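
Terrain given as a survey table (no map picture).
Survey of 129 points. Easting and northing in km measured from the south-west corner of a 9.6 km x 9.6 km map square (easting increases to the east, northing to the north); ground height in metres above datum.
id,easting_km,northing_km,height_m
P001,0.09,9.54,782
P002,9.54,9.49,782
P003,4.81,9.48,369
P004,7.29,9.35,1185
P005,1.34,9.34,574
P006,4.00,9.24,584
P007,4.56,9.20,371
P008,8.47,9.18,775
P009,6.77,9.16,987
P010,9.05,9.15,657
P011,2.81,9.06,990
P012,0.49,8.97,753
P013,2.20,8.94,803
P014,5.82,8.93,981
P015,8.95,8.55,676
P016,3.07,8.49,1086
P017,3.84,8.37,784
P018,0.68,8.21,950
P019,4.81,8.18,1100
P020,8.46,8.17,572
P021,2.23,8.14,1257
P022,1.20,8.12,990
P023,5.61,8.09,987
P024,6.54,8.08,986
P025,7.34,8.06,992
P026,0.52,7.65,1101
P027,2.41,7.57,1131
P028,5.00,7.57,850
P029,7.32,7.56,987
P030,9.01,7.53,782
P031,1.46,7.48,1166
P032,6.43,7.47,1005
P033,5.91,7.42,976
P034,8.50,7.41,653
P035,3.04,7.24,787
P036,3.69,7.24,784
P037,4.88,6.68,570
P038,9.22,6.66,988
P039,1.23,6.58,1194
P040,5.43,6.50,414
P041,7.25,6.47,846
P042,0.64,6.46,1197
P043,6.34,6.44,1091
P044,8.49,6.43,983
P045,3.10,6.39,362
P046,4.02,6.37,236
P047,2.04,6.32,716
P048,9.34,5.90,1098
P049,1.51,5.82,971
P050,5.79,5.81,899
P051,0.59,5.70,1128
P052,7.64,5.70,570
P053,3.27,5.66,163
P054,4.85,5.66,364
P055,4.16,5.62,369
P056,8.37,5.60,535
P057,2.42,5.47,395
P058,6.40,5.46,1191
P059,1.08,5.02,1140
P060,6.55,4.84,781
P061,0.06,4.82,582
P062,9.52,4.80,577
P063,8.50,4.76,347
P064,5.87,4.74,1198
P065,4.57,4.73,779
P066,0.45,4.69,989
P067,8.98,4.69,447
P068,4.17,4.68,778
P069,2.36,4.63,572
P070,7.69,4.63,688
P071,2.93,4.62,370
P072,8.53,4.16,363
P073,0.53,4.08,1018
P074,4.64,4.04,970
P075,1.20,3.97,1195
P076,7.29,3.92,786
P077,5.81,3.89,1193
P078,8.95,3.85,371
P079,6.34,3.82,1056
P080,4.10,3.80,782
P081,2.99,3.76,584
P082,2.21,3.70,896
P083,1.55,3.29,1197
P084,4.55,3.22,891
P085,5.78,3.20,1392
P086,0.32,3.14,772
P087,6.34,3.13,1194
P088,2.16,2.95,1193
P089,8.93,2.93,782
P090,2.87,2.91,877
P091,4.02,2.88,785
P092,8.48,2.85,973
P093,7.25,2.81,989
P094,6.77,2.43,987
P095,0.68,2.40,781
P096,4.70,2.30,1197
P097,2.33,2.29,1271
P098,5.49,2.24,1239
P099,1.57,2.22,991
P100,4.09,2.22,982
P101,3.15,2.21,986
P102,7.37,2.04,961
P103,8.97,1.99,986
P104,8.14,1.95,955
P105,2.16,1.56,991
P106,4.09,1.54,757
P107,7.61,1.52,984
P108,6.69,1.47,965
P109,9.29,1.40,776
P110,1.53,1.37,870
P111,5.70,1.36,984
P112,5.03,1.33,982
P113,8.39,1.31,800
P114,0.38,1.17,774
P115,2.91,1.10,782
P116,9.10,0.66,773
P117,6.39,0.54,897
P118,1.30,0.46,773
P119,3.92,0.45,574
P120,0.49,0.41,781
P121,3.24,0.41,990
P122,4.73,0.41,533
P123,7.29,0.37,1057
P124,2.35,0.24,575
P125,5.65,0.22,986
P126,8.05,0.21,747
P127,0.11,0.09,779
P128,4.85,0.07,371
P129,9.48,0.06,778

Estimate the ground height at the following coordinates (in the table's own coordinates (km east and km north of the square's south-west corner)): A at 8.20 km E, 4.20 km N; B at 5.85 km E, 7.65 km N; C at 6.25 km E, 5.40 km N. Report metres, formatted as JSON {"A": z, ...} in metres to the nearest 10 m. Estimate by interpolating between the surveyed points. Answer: {"A": 540, "B": 980, "C": 1190}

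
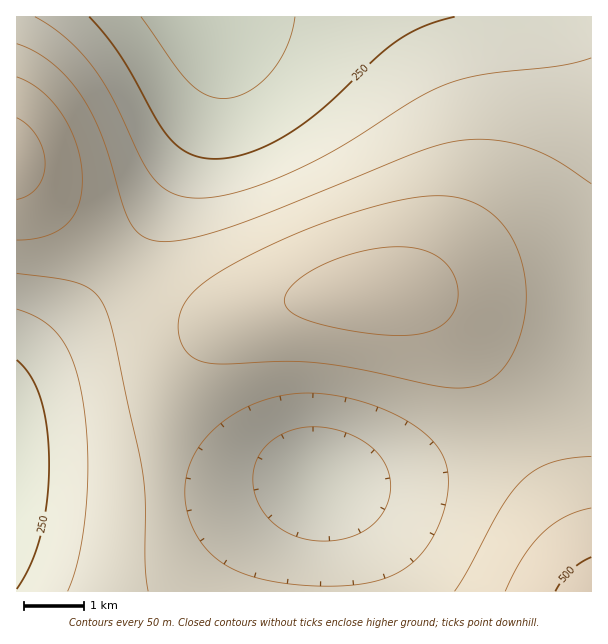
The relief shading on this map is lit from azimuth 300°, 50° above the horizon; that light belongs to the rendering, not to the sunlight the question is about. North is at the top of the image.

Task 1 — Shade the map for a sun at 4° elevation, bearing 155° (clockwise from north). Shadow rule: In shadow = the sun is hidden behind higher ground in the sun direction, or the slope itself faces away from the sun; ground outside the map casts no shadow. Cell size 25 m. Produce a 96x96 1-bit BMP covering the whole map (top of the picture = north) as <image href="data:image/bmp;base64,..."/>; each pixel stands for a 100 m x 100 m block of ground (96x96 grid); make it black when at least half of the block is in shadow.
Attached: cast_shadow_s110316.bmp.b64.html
<image width="96" height="96" href="data:image/bmp;base64,Qk2+BAAAAAAAAD4AAAAoAAAAYAAAAGAAAAABAAEAAAAAAIAEAAATCwAAEwsAAAIAAAAAAAAA////AAAAAAAAAAAAAAAAAAAAAAAAAAAAAAAAAAAAAAAAAAAAAAAAAAAAAAAAAAAAAAAAAAAAAAAAAAAAAAAAAAAAAAAAAAAAAAAAAAAAAAAAAAAAAAAAAAAAAAAAAAAAAAAAAAAAAAAAAAAAAAAAAAAAAAAAAAAAAAAAAAAAAAAAAAAAAAAAAAAAAAAAAAAAAAAAAAAAAAAAAAAAAAAAAAAAAAAAAAAAAAAAAAAAAAAAAAAAAAAAAAAAAAAAAAAAAAAAAAAAAAAAAAAAAAAAAAAAAAAAAAAAAAAAAAAAAAAAAAAAAAAAAAAAAAAAAAAAAAAAAAAAAAAAAAAAAAAAAAAAAAAAAAAAAAAAAAAAAAAAAAAAAAAAAAAAAAAAAAAAAAAAAAAAAAAAAAAAAAAAAAAAAAAAAAAAAAAAAAAAAAAAAAAAAAAAAAAAAAAAAAAAAAAAAAAAAAAAAAAAAAAAAAAAAAAAAAAAAAAAAAAAAAAAAAAAAAAAAAAAAAAAAAAAAAAAAAAAAAAAAAAAAAAAAAAAAAAAAAAAAAAAAAAAAAAAAAAAAAAAAAAAAAAAAAAAAAAAAAAAAAAAAAAAAAAAAAAAAAAAAAAAAAAAAAAAAAAAAAAAAAAAAAAAAAAAAAAAAAAAAAAAAAAAAAAAAAAAAAAAAAAAAAAAAAAAAAAAAAAAAAAAAAAAAAAAAAAAAAAAAAAAAAAAAAAAAAAAAAAAAAAAAAAAAAAAAAAAAAAAAAAAAAAAAAAAAAAAAAAAAAAAAAAAAAAAAAAAAAAAAAAAAAAAAAAAAAAAAAAAAAAAAAAAAAAAAAAAAAAAAAAAAAAAAAAAAAAAAAAAAAAAAAAAAAAAAAAAAAAAAAAAAAAAAAAAAAAAf+AAAAAAAAAAAAAB//4AAAAAAAAAAAAD///gAAAAAAAAAAAD///8AAAAAAAAAAAH////gAAAAAAAAAAH////4AAAAAAAAAAP////8AAAAAAAAAAP/////AAAAAAAAAAP/////gAAAAAAAAAP/////wAAAAAAAAAf/////wAAAAAAAAAf/////4AAAAAAAAAf/////8AAAAAAAAAf/////8AAAAAAAAAf/////8AAAAAAAAAf/////8AAAAAAAAAf/////8AAAAAAAAAf/////8AAAAAAAAAf/////8AAAAAAAAAf/////4AAAAAAAAAf/////4AAAAAAAAAf/////wAAAAAAAAAf/////gAAAAAAAAAP/////gAAAAAAAAAP/////AAAAAAAAAAP////+AAAAAAAAAAP////+AAAAAAAAAAH////8AAAAAAAAAAH////4AAAAAAAAAAD////wAAAAAAAAAAD////AAAAAAAAAAAB///+AAAAAAAAAAAB///4AAAAAAAAAAAA///wAAAAAAAAAAAAP/+AAAAAAAAAAAAAH/wAAAAAAACAAAAAAAAAAAAAAACAAAAAAAAAAAAAAAAAAAAAAAAAAAAAAAAAAAAAAAAAAAAAAAAAAAAAAAAAAAAAAAAAAAAAAAAAAAAAAAA="/>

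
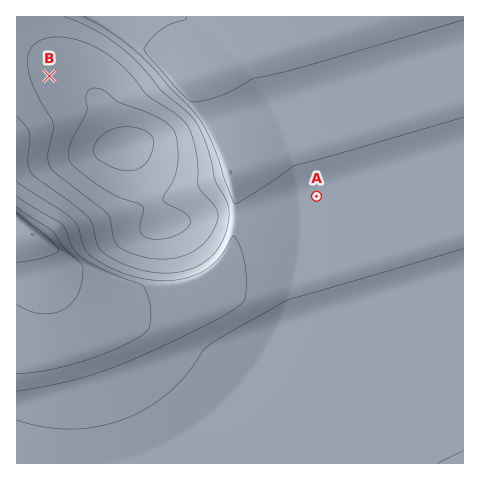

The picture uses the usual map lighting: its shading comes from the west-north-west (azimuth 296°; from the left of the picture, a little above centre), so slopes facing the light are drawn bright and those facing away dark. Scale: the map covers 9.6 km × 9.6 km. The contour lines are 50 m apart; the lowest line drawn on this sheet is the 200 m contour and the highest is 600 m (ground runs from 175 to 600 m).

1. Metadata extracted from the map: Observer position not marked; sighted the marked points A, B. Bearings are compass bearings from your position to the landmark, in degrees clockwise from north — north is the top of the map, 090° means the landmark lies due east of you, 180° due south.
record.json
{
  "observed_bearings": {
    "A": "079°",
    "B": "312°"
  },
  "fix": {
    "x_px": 206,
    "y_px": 218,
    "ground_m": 270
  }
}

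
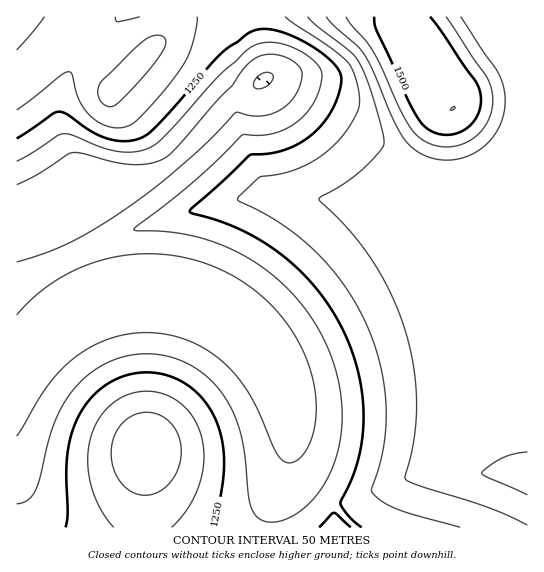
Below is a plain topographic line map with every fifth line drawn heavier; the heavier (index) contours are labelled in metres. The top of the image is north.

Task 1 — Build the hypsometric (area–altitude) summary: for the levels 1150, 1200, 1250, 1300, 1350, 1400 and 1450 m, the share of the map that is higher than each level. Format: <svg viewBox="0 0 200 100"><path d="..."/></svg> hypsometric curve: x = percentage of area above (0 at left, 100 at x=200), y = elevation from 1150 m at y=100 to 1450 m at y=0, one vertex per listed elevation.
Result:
<svg viewBox="0 0 200 100"><path d="M167 100l-28-17-23-16-24-17-32-17-47-16-4-17"/></svg>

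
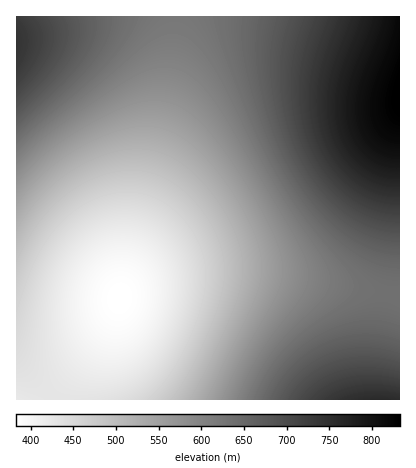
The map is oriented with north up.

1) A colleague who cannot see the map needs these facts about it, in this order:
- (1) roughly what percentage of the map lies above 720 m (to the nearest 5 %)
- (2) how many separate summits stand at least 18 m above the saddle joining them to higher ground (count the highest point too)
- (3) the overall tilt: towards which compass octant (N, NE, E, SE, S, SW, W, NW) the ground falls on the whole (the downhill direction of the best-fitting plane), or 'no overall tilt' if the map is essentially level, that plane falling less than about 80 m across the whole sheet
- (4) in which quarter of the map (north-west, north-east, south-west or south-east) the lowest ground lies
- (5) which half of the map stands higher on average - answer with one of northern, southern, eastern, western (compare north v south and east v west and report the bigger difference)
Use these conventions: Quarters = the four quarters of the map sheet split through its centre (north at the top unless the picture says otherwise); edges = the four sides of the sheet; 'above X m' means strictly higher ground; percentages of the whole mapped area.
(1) Ground above 720 m makes up about 10 % of the sheet.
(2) Counting only tops that stand 18 m proud, the map has 3 summits.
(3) On the whole the ground falls towards the south-west.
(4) Look to the south-west quarter for the lowest ground.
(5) The eastern half stands higher on average than the western half.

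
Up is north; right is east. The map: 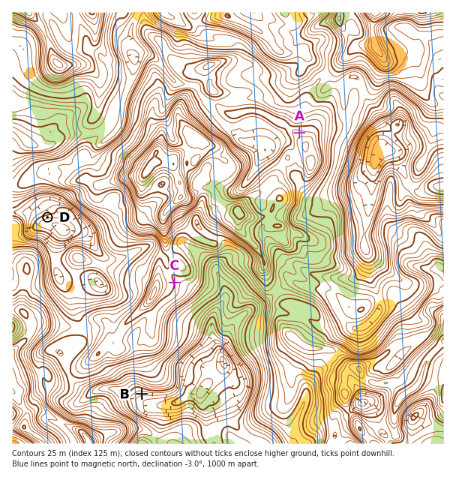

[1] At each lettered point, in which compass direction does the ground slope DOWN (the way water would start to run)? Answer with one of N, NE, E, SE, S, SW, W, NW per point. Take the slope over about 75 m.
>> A N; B S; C E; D S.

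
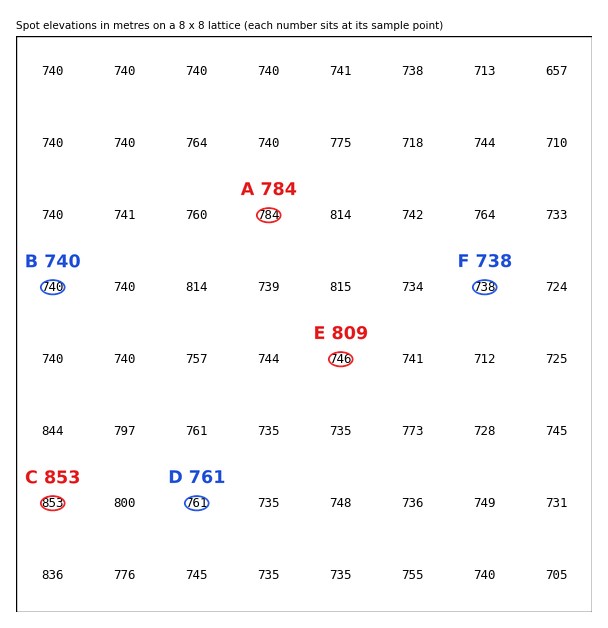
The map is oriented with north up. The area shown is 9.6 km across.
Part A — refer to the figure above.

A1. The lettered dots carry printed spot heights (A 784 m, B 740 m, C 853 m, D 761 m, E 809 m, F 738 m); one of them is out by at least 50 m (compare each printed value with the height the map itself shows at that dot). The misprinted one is E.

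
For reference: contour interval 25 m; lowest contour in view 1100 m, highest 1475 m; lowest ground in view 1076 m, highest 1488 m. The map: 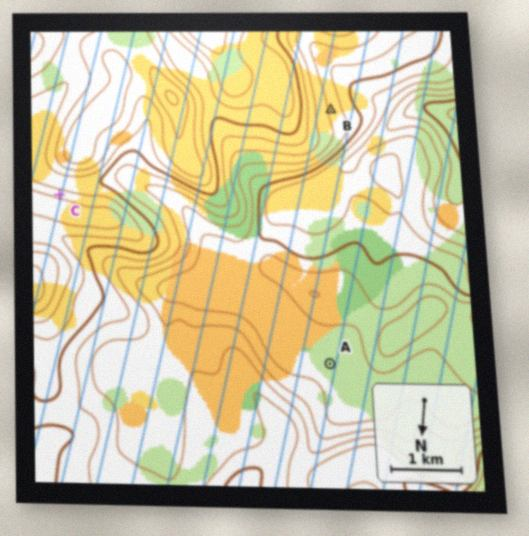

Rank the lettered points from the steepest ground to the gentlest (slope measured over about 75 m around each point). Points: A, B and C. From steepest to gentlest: C B A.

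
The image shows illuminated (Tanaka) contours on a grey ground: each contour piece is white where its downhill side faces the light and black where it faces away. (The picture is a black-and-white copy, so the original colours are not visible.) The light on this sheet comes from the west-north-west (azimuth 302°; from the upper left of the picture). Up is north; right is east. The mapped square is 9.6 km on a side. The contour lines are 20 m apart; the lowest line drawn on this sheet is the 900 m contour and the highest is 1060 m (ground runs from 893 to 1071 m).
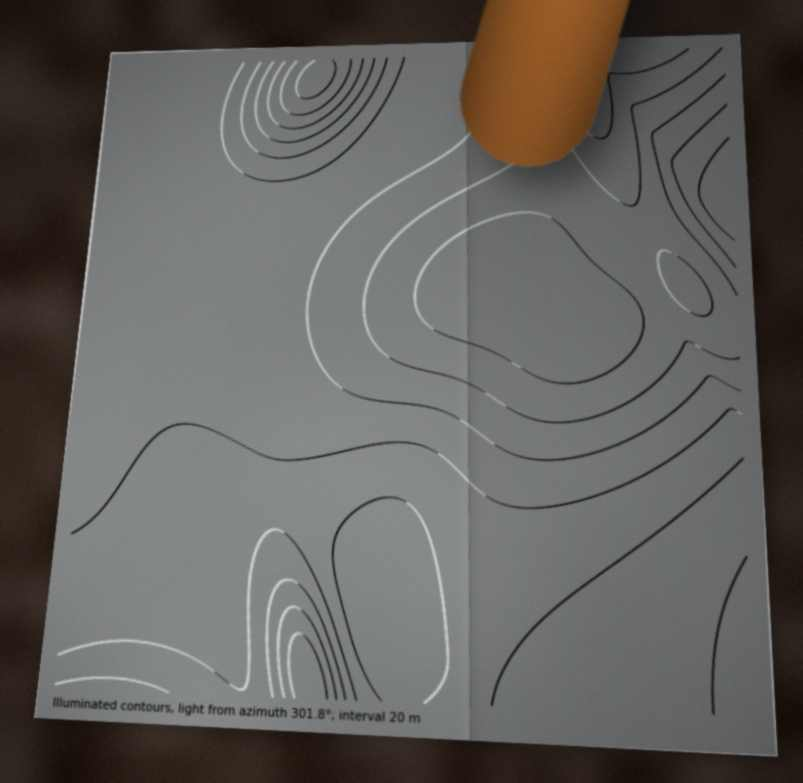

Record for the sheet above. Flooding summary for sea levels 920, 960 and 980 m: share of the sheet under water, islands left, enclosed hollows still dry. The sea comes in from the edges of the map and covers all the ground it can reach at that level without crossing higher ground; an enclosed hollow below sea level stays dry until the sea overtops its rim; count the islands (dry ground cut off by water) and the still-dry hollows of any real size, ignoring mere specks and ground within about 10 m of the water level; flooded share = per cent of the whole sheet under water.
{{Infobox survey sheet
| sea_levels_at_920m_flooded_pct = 11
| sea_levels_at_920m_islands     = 0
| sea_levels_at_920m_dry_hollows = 0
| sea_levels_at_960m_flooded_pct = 62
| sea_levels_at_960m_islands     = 0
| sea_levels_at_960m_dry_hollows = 0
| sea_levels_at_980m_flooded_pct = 74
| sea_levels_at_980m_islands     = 0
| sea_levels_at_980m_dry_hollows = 0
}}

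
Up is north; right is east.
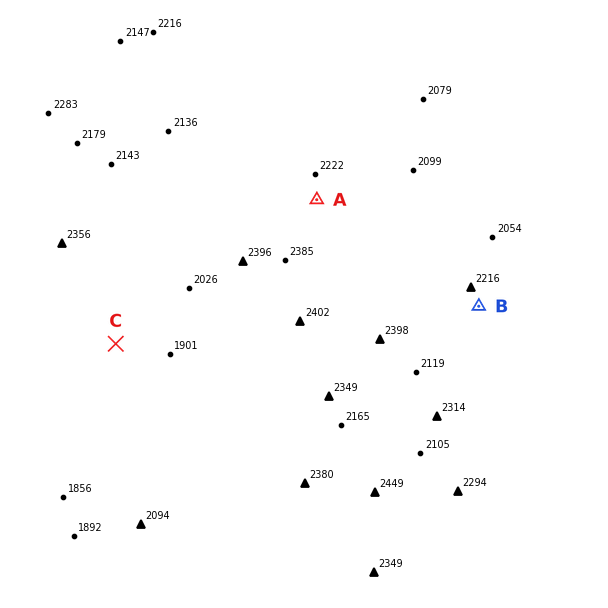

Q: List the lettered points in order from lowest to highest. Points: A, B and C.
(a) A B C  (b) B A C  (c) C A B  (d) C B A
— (d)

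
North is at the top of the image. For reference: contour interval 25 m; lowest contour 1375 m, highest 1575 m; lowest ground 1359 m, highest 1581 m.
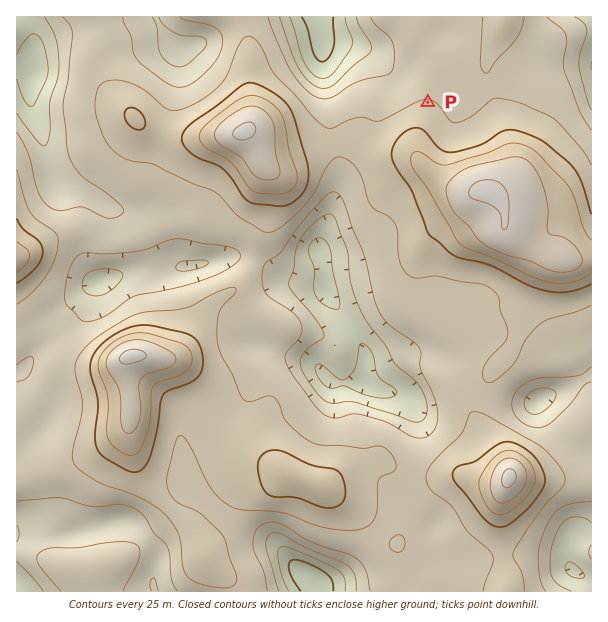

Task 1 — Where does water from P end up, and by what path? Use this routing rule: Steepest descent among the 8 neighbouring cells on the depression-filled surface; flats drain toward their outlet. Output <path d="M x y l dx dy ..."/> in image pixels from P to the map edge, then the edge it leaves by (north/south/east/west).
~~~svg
<path d="M428 102l0-7-15-15-11-2-6-3-24-24-3-1-4 0-2-2-6 0-1-1-30 0-3-3 0-3-2-2 0-16-1-2 0-4"/>
exit: north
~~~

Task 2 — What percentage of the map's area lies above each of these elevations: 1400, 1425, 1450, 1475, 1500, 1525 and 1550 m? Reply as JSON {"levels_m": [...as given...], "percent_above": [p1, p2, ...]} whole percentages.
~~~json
{"levels_m": [1400, 1425, 1450, 1475, 1500, 1525, 1550], "percent_above": [97, 90, 77, 38, 16, 9, 5]}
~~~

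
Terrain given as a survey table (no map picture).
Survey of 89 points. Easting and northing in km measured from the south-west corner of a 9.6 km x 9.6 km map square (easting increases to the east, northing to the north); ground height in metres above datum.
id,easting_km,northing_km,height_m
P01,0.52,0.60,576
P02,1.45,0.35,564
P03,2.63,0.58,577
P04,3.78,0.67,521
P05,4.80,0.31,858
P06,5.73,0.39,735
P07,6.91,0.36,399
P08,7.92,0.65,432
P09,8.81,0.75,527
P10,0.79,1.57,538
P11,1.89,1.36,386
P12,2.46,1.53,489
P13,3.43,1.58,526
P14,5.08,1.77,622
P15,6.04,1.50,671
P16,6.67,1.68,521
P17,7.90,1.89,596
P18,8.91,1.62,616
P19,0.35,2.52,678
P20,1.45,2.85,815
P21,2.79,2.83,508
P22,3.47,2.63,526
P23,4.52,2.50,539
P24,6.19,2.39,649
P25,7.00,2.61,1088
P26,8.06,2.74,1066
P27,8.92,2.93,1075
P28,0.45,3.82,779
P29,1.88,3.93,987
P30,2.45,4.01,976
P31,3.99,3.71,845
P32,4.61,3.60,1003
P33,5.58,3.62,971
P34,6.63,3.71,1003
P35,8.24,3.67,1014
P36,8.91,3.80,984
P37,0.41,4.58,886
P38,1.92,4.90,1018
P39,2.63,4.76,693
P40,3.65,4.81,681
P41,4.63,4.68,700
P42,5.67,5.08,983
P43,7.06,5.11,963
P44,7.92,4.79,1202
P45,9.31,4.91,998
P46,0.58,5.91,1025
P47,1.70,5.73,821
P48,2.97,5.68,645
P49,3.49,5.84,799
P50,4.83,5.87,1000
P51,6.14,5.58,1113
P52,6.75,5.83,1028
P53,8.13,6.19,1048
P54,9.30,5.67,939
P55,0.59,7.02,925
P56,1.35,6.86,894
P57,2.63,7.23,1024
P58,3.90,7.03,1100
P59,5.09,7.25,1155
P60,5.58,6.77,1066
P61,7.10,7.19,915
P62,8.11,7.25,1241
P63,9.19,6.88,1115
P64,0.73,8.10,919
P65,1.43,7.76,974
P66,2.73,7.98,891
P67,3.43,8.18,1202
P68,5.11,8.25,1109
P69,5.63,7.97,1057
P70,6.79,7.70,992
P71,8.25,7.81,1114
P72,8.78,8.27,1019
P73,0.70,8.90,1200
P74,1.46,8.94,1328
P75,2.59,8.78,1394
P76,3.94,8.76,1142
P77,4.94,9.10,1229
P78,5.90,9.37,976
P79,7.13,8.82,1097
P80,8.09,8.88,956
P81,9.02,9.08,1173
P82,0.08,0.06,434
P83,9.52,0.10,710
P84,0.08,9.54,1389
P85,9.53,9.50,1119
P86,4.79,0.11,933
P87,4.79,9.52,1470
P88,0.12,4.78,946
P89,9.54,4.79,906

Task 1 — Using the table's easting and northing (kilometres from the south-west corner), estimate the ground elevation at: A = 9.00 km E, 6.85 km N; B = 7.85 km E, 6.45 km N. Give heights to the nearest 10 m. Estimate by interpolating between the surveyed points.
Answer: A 1060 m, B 1090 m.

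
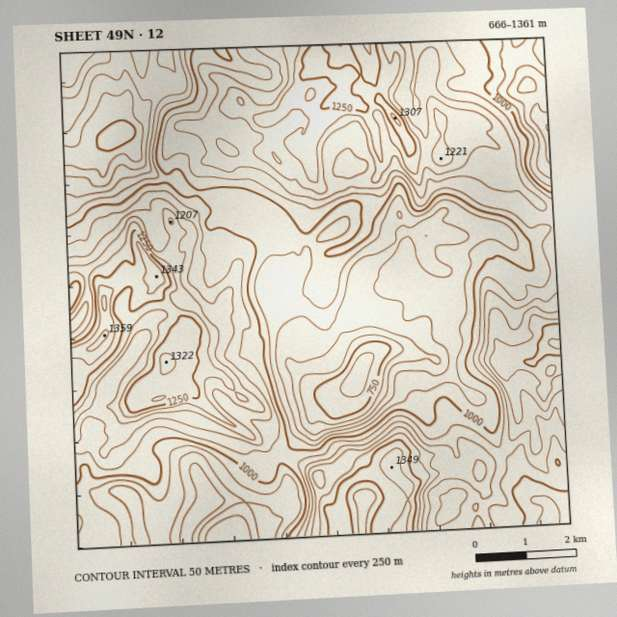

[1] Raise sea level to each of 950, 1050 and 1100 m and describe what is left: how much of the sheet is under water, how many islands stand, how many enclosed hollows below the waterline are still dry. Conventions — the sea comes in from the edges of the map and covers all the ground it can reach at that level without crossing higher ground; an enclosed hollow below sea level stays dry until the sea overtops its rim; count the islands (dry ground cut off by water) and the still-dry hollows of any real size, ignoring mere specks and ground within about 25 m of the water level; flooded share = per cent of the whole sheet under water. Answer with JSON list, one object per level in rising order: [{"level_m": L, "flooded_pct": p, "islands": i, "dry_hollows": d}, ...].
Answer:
[{"level_m": 950, "flooded_pct": 13, "islands": 0, "dry_hollows": 1}, {"level_m": 1050, "flooded_pct": 51, "islands": 0, "dry_hollows": 0}, {"level_m": 1100, "flooded_pct": 62, "islands": 0, "dry_hollows": 0}]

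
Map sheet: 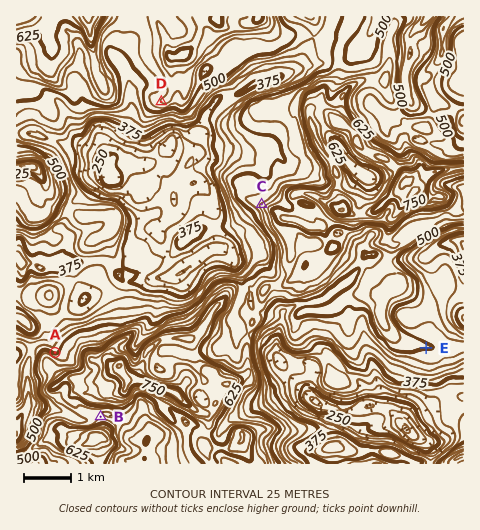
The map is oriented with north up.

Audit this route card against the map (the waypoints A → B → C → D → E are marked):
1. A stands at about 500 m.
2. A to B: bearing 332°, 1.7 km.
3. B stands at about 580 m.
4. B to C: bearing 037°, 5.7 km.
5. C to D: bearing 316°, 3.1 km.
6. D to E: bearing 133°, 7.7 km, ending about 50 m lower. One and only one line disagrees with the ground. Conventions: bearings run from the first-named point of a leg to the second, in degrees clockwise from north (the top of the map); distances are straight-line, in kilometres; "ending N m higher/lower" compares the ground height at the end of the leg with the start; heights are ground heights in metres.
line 2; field bearing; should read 145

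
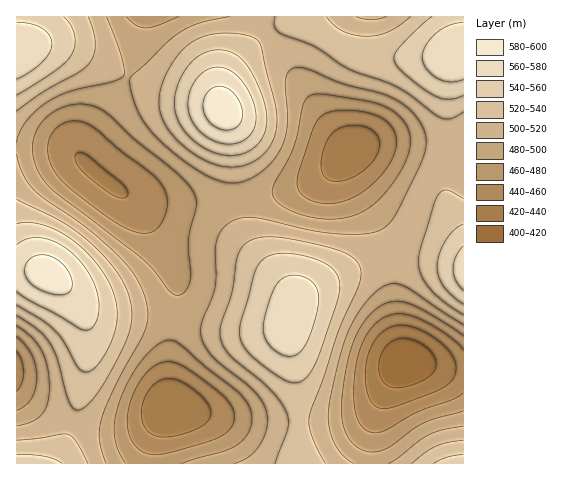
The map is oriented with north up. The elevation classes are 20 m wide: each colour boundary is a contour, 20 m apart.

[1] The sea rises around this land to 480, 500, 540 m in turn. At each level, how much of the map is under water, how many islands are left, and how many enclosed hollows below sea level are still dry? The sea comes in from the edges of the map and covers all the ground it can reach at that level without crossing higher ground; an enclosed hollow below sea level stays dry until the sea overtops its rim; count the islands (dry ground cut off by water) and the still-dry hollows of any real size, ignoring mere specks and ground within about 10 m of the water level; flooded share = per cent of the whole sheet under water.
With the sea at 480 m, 14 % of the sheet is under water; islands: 0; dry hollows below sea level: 2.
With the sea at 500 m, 46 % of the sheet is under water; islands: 0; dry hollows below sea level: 0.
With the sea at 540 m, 82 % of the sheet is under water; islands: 2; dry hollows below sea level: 0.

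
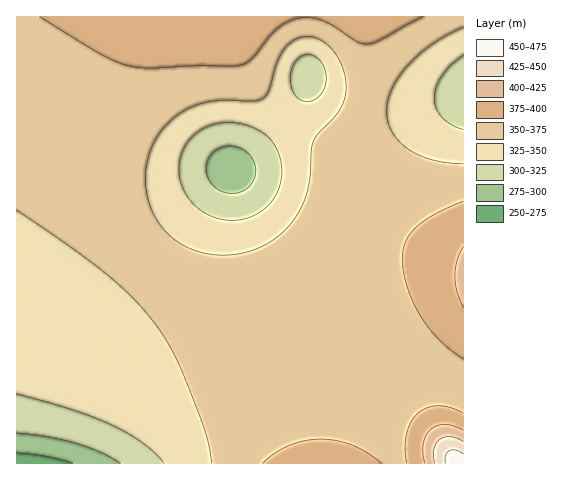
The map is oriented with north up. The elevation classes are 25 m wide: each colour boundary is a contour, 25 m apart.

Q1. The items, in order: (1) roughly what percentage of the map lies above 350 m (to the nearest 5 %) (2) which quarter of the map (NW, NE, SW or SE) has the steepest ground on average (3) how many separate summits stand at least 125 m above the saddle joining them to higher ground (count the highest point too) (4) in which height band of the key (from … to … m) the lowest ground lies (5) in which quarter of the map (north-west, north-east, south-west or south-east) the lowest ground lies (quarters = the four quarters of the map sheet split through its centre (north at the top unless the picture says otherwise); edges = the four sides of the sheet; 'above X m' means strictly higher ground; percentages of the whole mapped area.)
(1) About 65 % of the map lies above 350 m.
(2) The steepest ground, on average, is in the north-east quarter.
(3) Counting only tops that stand 125 m proud, the map has 1 summit.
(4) The lowest point is somewhere between 250 and 275 m.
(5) The lowest ground is in the south-west quarter.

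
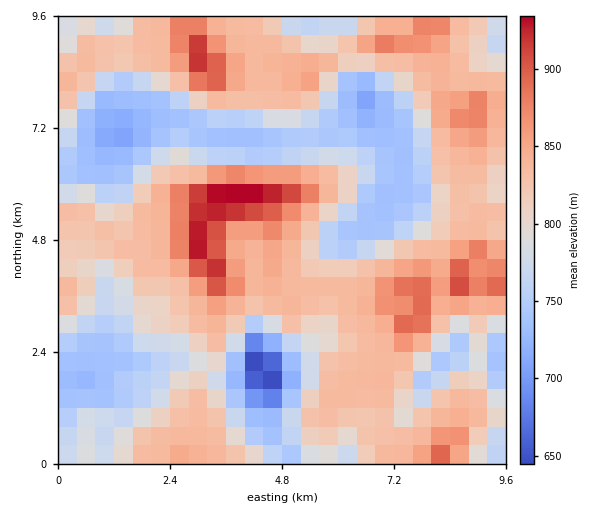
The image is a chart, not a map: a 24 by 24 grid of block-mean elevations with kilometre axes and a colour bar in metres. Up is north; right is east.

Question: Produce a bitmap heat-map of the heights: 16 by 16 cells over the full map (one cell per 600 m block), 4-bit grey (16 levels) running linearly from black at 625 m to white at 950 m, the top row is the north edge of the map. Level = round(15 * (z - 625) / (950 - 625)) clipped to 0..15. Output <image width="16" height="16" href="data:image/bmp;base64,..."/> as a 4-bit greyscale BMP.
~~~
<image width="16" height="16" href="data:image/bmp;base64,Qk32AAAAAAAAAHYAAAAoAAAAEAAAABAAAAABAAQAAAAAAIAAAAATCwAAEwsAABAAAAAAAAAAAAAAABEREQAiIiIAMzMzAERERABVVVUAZmZmAHd3dwCIiIgAmZmZAKqqqgC7u7sAzMzMAN3d3QDu7u4A////AHeKqpZoiqynZ3mpZXmZmqhVZ5hSaaqIqFVWeEFZqpZ2ZWeJZHiauXeXeJqZqavLqpeJrbqqqsvMmZrNqqd4qruZms28p1VoqYeKzu7KdViZVViZqamGWKlkRWVVZmVZqnVFV3iGVWrLp2ecqqlViqqams2qqpqqmIiay6l3i7uY"/>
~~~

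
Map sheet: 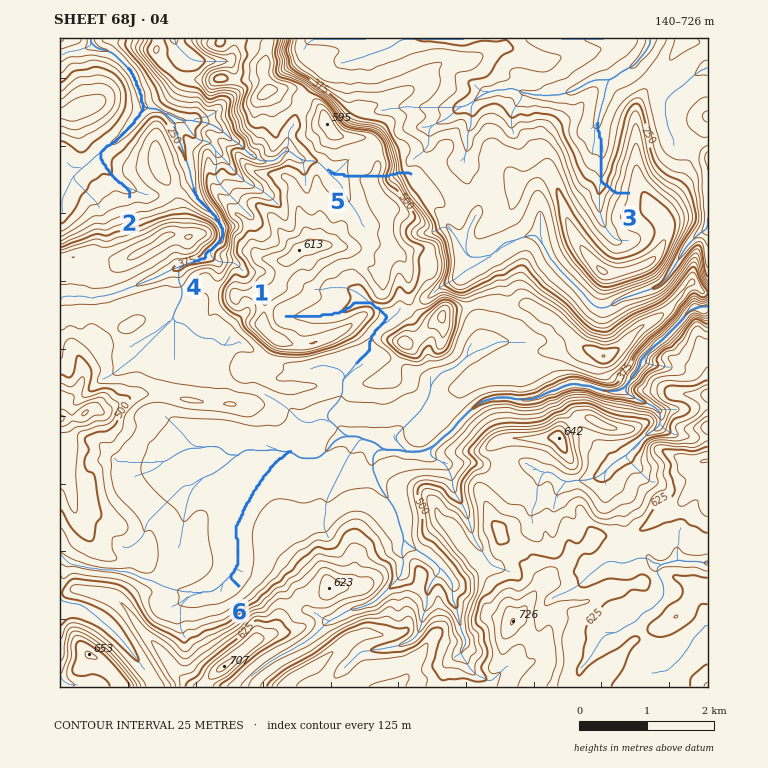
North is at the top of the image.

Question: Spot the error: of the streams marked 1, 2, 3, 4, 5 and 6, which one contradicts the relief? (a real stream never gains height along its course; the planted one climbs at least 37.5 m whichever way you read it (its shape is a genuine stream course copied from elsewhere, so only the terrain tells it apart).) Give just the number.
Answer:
5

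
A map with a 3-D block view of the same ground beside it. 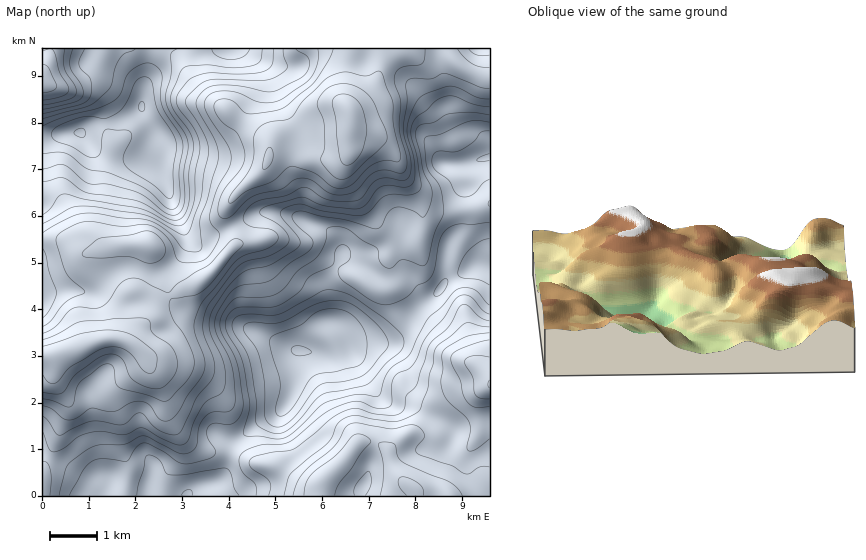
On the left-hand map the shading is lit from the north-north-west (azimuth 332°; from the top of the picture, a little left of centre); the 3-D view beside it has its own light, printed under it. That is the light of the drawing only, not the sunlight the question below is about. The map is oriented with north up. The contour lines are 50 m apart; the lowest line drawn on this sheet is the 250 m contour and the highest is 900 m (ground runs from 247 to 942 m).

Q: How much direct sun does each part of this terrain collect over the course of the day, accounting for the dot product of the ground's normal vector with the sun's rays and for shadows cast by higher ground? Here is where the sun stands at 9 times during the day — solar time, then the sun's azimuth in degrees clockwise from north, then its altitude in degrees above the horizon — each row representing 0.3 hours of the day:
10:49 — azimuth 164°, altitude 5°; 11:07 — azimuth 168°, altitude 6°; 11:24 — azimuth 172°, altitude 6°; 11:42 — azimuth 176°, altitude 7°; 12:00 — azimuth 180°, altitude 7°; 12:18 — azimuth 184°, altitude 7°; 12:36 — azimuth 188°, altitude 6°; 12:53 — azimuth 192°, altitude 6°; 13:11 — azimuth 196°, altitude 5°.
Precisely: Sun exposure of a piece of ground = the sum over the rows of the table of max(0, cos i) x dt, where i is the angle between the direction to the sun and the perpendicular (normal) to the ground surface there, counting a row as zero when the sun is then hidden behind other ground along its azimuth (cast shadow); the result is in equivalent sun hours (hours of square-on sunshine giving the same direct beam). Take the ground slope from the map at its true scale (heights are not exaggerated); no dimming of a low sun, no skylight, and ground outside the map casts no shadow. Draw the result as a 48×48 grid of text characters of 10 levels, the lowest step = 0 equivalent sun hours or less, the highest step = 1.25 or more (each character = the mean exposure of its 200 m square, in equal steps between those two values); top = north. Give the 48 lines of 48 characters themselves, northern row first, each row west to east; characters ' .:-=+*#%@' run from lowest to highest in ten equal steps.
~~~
.:::::---=--:                   ....:-::::.    
   ...:--=+==:                      .-++=:--.   
     :::-==--.                      .-=*+=-+=:. 
:    :-:::...                       ..:=+++**+=-
+=-:.:--.                           .  :=+###**+
@@@@#+-.     ...              .     ...:=+***##%
@@@@*:       -++=-:..       .--:.  ..::-====+*%%
%*:          .+*+++=-.     .::-:::....:-++=+*#%%
:             :+++++=:    .::::::::....:=+++==+*
               :-====-.  .:::::::-:::.  .==----=
                .::---:..:::..::::--=:   :=+=++=
                 .......:::::..:--+*+=.  .-+*+=:
                 .     .---===--=*###*=:.   ..  
                ..    .-+=+*#*++***#%%#=        
                ..   .=**++*##*###**#%@*:   .:. 
                 .  .=#%%%##**%@%#++*###=:.     
                   .=#%##%@@%%%@%#*+++++=-:.   .
                  .=*+:   :+%@@@@@#+=-=---::::-=
                 :=+=.      .+#%@%*=-::::--===++
                 .::          :=+++=-::::-=-----
:.....                ..:-:. .-==+++=-:::-::....
--:..:::----:.      :+*###*+===---=-::----...  .
::-::--====+=-     :*%%%###**+-:.:--:-===:.    .
..:-----:::--:    .*##**++++++=:. .-=--==-.     
.  .:...   ...   .+##*+++====+=--. .:::-=-.     
.            ..:-+###*+++===--=+*+-..:::-:      
         ::..:--+##*****++++++++*#*+====:.      
            ..--=+*++*###****++=--+*+==-.       
             ..:--===*#%##*=-:.    :--:.        
           .....::...:=+*+=-.        ..         
                .     .:--:.                    
     .-=-.              ..                      
  .:=*%%*=:.   .                                
---+###*+=-:::.:...                      .:::.  
--=*#+------:-----:....                   .-==: 
-==++=::-+++====+=-:...                  ..:--:.
**+---::=*##*+++++=-:.                   .:-:::-
@%+::---=*##*===+++=:.                   .---=+#
#*+=-=+==+*+=====+++=-.                  :-==+*#
++******+=+=====+***+=                   .:===--
==+##*##*+*#*+====+++:                     .--::
-=++++**##%@@#+=:..--                  ::.....:-
-++==+++**#%@@#+-. .             .--. :..... .--
:=+=+++++=-+*##*+--:.           .-==:.       :::
.:-=++++=:::-=****+=-::...      :==-:.      ....
.:---------::-+****=-=**=:     :==-::.       ...
::---::.:--::-=+=-:::===-:   .:-==:..::       .:
::---::..:::::--:. .:-:.....:::--:...:-::..   .:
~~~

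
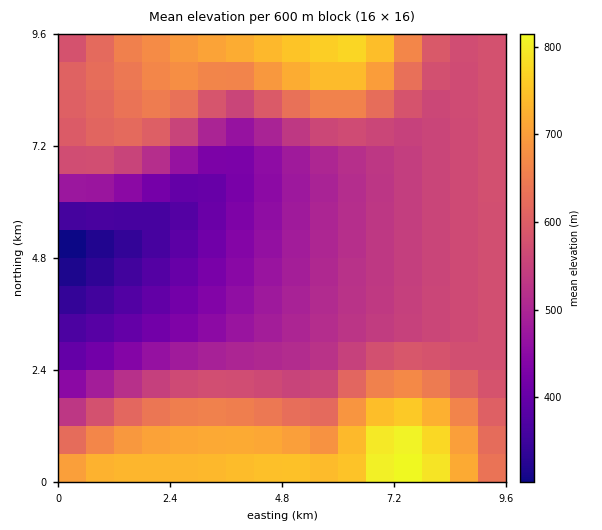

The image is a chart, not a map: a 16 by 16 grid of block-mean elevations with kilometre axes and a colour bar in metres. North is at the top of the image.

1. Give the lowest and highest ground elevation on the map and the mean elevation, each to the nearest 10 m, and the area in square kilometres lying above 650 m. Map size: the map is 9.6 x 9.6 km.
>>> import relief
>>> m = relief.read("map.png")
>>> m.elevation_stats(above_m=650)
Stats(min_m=290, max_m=820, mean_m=560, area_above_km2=21.8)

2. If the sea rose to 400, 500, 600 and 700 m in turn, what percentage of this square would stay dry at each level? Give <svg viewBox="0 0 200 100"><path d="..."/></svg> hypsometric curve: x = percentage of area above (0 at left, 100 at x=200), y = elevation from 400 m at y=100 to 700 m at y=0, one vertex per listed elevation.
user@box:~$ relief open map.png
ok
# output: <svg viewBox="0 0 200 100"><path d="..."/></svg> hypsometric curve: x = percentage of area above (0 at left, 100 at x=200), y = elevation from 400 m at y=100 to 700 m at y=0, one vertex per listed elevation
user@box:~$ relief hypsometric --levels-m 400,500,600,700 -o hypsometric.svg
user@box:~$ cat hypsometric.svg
<svg viewBox="0 0 200 100"><path d="M182 100l-37-33-76-34-39-33"/></svg>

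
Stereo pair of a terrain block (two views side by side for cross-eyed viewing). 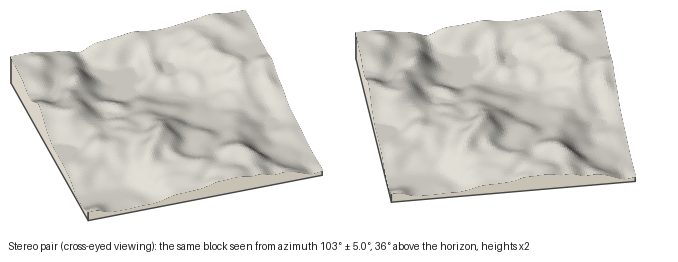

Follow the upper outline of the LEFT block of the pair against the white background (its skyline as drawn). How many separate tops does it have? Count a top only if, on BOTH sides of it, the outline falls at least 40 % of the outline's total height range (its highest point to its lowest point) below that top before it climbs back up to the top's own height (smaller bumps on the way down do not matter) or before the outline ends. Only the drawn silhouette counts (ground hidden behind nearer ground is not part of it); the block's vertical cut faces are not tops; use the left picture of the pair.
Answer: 0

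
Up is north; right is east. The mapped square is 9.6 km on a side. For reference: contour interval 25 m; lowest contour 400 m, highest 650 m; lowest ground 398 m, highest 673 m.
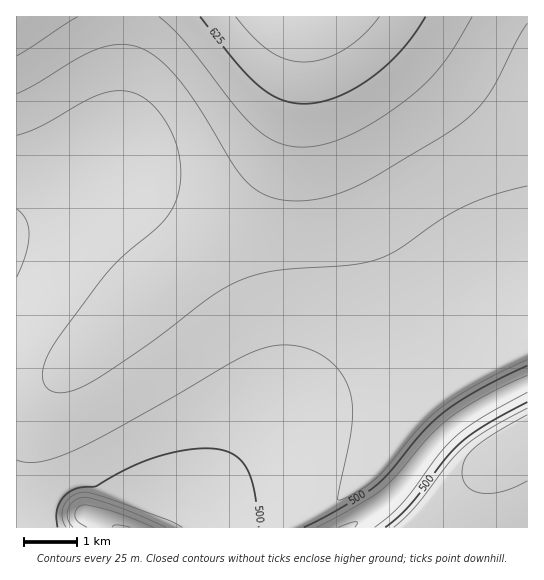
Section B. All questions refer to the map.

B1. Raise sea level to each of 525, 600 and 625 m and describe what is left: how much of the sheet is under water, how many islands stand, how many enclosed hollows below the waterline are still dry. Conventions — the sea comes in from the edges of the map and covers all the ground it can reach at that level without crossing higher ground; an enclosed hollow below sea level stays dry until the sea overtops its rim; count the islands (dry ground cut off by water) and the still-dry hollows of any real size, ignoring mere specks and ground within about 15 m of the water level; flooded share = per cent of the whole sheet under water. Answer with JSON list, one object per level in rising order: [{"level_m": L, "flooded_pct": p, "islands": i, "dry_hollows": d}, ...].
[{"level_m": 525, "flooded_pct": 20, "islands": 0, "dry_hollows": 0}, {"level_m": 600, "flooded_pct": 90, "islands": 0, "dry_hollows": 0}, {"level_m": 625, "flooded_pct": 95, "islands": 0, "dry_hollows": 0}]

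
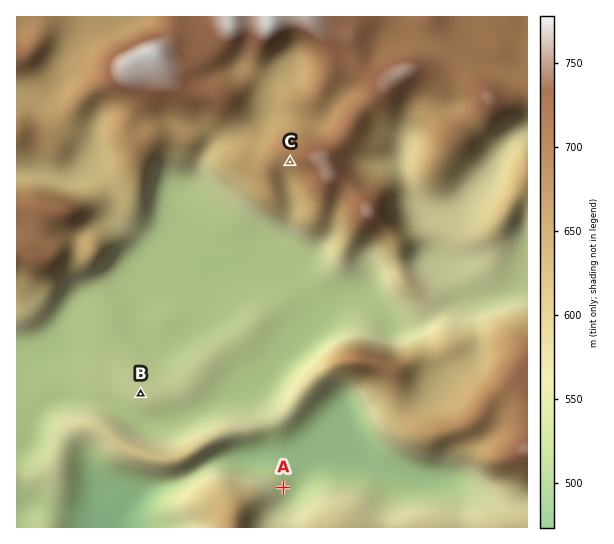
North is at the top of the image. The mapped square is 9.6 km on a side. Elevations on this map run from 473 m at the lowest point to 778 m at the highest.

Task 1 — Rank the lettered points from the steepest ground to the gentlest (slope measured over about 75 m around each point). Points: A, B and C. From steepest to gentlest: C A B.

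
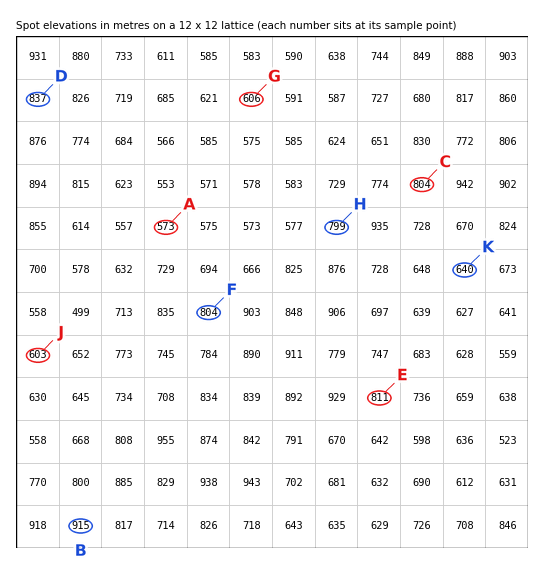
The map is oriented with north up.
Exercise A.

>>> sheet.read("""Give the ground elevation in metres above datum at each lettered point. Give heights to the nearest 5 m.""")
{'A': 575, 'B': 915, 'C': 805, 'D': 835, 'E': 810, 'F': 805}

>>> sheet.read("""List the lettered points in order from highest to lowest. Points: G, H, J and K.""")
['H', 'K', 'G', 'J']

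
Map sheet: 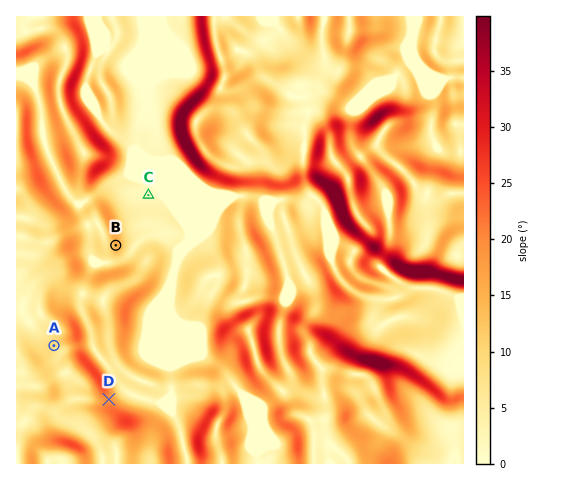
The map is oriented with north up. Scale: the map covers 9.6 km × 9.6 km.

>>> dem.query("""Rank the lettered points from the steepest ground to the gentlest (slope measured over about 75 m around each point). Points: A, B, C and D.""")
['D', 'B', 'A', 'C']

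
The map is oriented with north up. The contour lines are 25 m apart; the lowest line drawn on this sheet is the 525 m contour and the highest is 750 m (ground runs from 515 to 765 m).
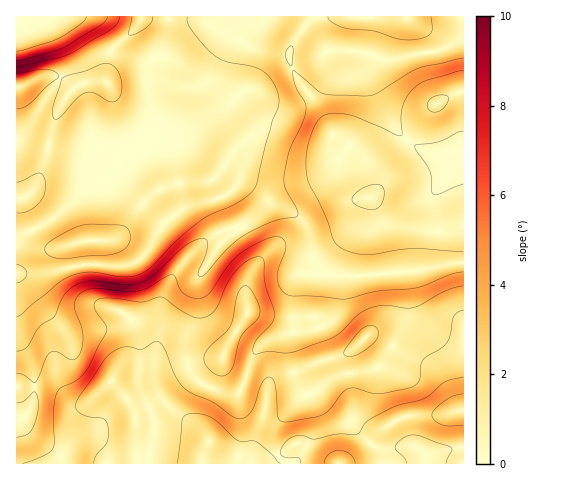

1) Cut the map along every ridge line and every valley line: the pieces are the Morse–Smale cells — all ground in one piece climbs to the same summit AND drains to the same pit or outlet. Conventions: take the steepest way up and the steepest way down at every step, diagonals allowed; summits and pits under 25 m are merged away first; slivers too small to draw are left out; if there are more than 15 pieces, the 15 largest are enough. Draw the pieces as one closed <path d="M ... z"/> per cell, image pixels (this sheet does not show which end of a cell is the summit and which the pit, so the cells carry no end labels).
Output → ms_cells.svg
<path d="M462 16l-294 0-6 36-13 11-2 6 0 19 6 25 0 18-4 8-5 5-21 13-19-7-26 4-56-13-6 0 1 323 277 0 17-26 1-17-6-25 7-3 17 17 19 12 20 21 9 6 10 1 25-4 11 7 2 11 38-1 0-199-13-1-39 9-52 4-44-2-7-42-5-9-9-9-25-11-19-17-9-3-4 1 1-11-8-8-15-9-30-13-29-3 15-2 8-3 44-27 13-13 11-5 9 2 15 12 11 3 18-7 12-9 7-10 3-7 0-15 4-8 30 0 32 9 56-11 15-11z"/><path d="M340 50l-15 3-5 28-7 10-21 14-9 2-6-1-18-13-11-3-11 5-13 13-44 27-8 3-15 2 29 3 30 13 15 9 8 8-1 11 4-1 9 3 19 17 25 11 9 9 5 9 7 42 44 2 52-4 39-9 12 0 1-112-5-1-10 5-10 1-14-5-16-9-15-16-20-36-3-14 8-17-15-7z"/><path d="M167 16l-150 0-1 124 62 14 26-4 19 7 21-13 5-5 4-8 0-18-6-25 0-19 2-6 13-11 6-25z"/><path d="M463 16l-1 19-10 10-14 6-41 8-11 1-7-2-8 18 3 14 24 41 18 16 23 9 25-6z"/><path d="M313 393l-7 3 6 25 0 12-4 13-13 18 131-1-2-10-11-7-25 4-14-4-25-24-12-6z"/>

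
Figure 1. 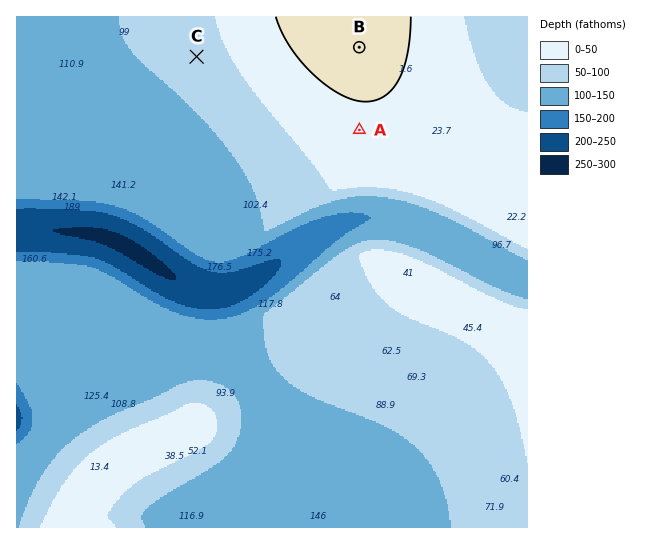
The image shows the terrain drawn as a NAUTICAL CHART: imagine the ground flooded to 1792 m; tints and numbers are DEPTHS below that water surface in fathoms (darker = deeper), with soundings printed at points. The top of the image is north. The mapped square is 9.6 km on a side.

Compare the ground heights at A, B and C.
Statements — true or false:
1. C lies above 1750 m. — false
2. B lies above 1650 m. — true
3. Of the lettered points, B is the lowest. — false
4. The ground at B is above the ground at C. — true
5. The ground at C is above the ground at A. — false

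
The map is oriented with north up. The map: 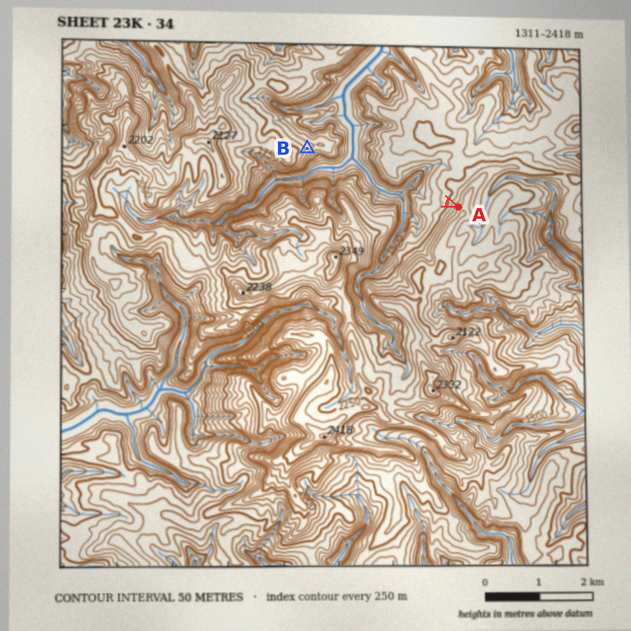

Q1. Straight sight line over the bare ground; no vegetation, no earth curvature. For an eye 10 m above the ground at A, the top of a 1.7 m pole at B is visible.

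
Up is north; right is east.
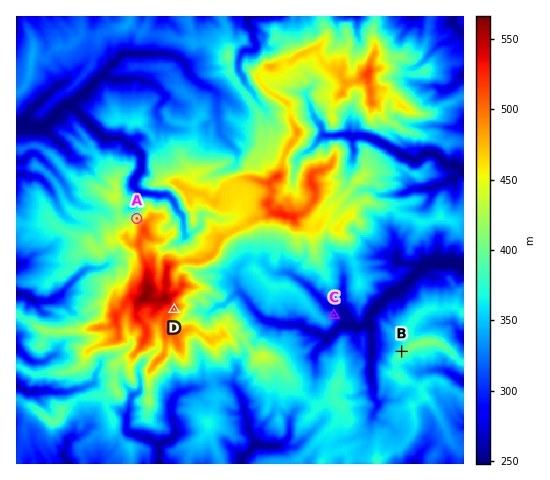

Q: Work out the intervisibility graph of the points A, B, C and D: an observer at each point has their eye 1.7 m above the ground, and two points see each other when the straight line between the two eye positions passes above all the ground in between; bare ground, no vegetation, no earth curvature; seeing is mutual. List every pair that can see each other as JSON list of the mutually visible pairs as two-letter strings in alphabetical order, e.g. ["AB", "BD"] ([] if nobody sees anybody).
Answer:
["BC", "BD"]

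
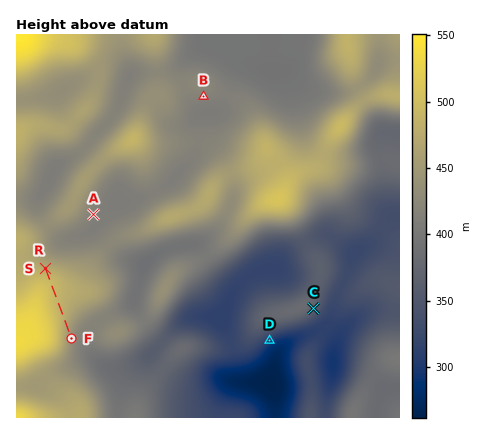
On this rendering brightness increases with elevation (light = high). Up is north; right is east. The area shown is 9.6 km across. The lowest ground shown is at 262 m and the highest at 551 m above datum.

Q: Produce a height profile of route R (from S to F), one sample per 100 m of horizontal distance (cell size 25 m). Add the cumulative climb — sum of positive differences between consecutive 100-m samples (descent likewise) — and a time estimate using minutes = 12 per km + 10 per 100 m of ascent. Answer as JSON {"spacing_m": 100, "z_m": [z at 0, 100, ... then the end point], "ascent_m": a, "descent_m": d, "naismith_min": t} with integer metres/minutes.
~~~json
{"spacing_m": 100, "z_m": [474, 481, 488, 493, 495, 495, 493, 491, 489, 487, 485, 484, 482, 478, 472, 465, 457, 449, 441, 437], "ascent_m": 21, "descent_m": 58, "naismith_min": 25}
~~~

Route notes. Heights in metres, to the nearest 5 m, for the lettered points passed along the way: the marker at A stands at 415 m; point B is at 415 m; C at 365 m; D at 305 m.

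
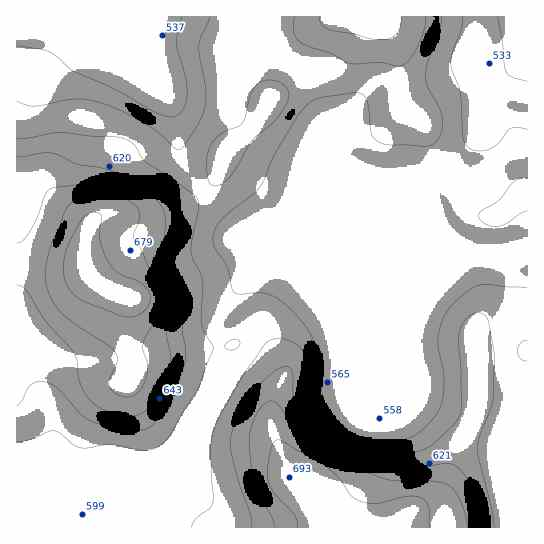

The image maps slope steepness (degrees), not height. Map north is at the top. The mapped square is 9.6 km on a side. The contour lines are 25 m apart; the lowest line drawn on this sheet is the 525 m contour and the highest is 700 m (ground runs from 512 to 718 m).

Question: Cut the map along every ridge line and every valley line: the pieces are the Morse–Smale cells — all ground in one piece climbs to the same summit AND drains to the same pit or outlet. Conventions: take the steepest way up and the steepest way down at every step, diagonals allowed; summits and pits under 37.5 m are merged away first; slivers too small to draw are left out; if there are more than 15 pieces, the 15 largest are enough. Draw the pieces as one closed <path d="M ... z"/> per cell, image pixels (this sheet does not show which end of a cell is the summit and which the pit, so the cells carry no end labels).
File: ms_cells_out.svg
<path d="M527 48l-6 13-34 40-7 14-3 19-5 8-47 40 13 34-29-28-54-23-15-12-8-16-9-12-2-14-5-17-7-15-3 0-27 14-10 9-10 19-35 33-8 24-5 8-17 14-45 16-40-3-12 4-8 8-4 13-1 20 2 11-3-1-24 4-42-3-1 258 165 0 3-12 20-46 0-31 4-16 24-56 19-15 5-13 3-17 0-36 2-11 8-15 12-4 224 0 14-3-4 7 1 35-11 39 0 26 7 22 3 2 12 0z"/><path d="M519 252l-14 3-224 0-11 4-9 15-2 11 0 36-3 17-5 13-19 15-24 56-4 16 0 31-20 46-3 12 346 1 1-145-16-2-7-22 0-26 11-39-1-35z"/><path d="M257 16l-241 1 1 252 38 3 28-4 3 1-2-11 1-20 4-13 8-8 12-4 25 3 21-1 39-15 17-14 5-8 8-24 35-33 10-19 10-9 29-15-9-11-21-10-9-7z"/><path d="M527 16l-186 0 3 7 0 7-9 28-6 7-21 13 11 24 6 28 7 7 5 12 9 10 28 16 35 13 28 27-1-8-11-25 36-29 16-19 3-19 7-14 29-34 11-16z"/><path d="M339 16l-82 1 4 8 4 18 4 7 9 7 21 10 10 10 20-12 10-15 5-20-1-11z"/>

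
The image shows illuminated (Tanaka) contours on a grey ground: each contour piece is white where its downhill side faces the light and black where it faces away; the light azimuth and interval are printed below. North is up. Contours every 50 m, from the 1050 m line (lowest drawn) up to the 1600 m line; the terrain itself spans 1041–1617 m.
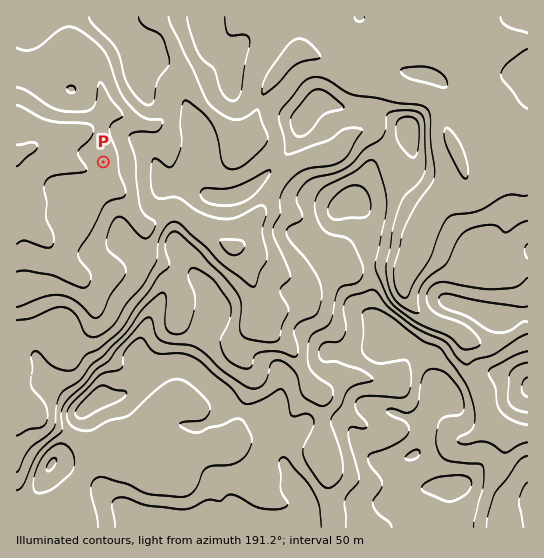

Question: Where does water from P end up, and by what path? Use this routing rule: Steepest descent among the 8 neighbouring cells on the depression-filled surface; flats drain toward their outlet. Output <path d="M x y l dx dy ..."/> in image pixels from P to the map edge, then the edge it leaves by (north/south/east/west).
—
<path d="M103 162l-9 9-5 0-8-4-15-4-4-2-3 0-5-3-12-9-13 0-7 4-5 1"/>
exit: west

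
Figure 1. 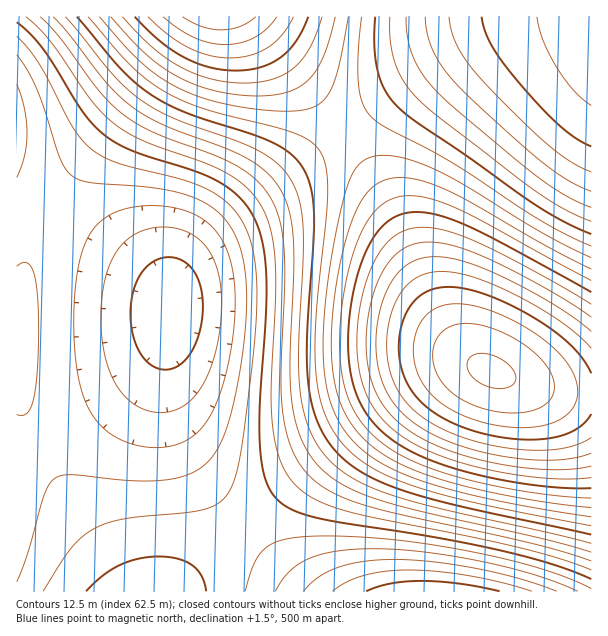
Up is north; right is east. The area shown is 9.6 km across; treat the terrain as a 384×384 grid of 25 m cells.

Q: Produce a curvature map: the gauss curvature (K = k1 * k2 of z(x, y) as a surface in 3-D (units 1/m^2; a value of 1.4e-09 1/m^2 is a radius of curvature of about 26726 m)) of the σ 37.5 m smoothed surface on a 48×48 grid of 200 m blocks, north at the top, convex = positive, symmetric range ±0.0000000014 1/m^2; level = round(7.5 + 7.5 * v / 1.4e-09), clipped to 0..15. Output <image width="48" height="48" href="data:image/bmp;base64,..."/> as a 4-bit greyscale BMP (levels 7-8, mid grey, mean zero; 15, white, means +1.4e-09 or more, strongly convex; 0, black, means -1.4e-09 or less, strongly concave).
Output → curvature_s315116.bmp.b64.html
<image width="48" height="48" href="data:image/bmp;base64,Qk32BAAAAAAAAHYAAAAoAAAAMAAAADAAAAABAAQAAAAAAIAEAAATCwAAEwsAABAAAAAAAAAAAAAAABEREQAiIiIAMzMzAERERABVVVUAZmZmAHd3dwCIiIgAmZmZAKqqqgC7u7sAzMzMAN3d3QDu7u4A////AHd3eIiIiIiIh3ZmZmZniJqru7u7u6qpmHd3eIiIiIiId2ZVVVVWZ4mZqqqqqpmYd3d3d4iIiIiHdmVEREREVmeIiZmZmYiHZXd3d3iIiIh3ZlRDMzMzRVZ3iIiIiId2VHd3d3eIiId3ZUQyIiIiM0Vmd3iIiHdmVGd3d3d4iId2ZUMiERERIzRWZ3d4d3dlVGZnd3d3iHd2VEMhAAABEjRVZ3d4d3dlVGZmZ3d3d3d2VDIRAAAAEjRVZ3eIiHdmVGZmZnd3d3d2VDIQAAAAEjRWd4iIiIh3ZWZmZnd3d3d2VDIQAAAAEjRWeImZmZmIdmZmZnd3d3d2VDIQAAABI0V4iaqqqqqZiHZmZmd3eId2ZDIRAAARJFeJqru8y7u6qXZmZnd3iIh3ZUMhEAESRXirvM3d3d3My3dmZnd3iIiHZUMiERI0V4rN3u///+7u3Xd2Znd4iIiIdlQyIiNFeK3v/////////od3d3d4iJmIdlQzMzRXit///////////4d3d3eIiZmZh2VEREVorO///////////4d3d3eImZmpmHZVVVZ5vf///////////4h3d3eImaqqmIdmVmeJvf/////////+7Yh3d3iImqq7qYd2ZneKvf////////7tzIh3d3iJmqu8upiHd3iavf//////7t3MuoiHd3iJmrvMy6mId3iave/////t3Mu6qYiHd4iJqrzd3KmYd3iavO///+3cy7qpmIiHd4iJq8ze3LqYh3iJq97+7dzLuqmYh4h3d3iJq83u7bqYh3eIms3d3Mu6qZmIdoh3d3iJq83v/cuYd3d4iazMu6qZmIiHdoh3d3iJq83v/suYd2ZneJq6qpmYiIh3doh3d3eJq83//suYdlVVZ4mZmYiIh3h3d4d2ZmeJq87//suXZVREVWeIiHd3d3iIiId2ZmZ4m83//sqHVEMzRFZnd3d3d3iImYdmVVZ4ms3//sqGUzIiI0RWZmZmd4iZqndlVVVnir3v/bl1QhEREiNFVVZmd4mau3ZVRERWeaze7KhkIQAAASNEVVZmd4mrvGVUMzNFZ5q8ypdTEAAAABI0VWZneImqvGVDMiM0VomrqXVCAAAAABJEVmZneImavGVDIiIjRXiZmGQxAAAAABJFVmZ3eImau2VDIiIjRWeIh1QhAAAAABNFZmd3eIiaq2VDIiIjNWd4dlMgAAAAACNFZnd3eIiZqnZTMiIjNFZ3dlMgAAAAASNWZ3d3eIiZmnZUMyIjRWZ3dlMhAAAAASRWd3d3eIiJmYdlQzMzRWd4dlQhAAAAEjRnd3h3eIiImZh2VENEVneIh2UyEAAAE0VneIiIiIiIiLmHZURFZniZmHZDIRERI1Z4iIiIiIiIiMuYdlVWZ4mrqodkMiIiNFeIiIiIiIiIiNyph2ZneJq8y6h2RDMzRWeJmZmIiIiIiP26mHd3iave7bqHZURFVniZmZmYiIiIiP7KmHd4mrzv/tuodmVVZ4mqqpmZiIiIiP/bmHd4ms3//+26mHZmeImqqqmZiIiIiA=="/>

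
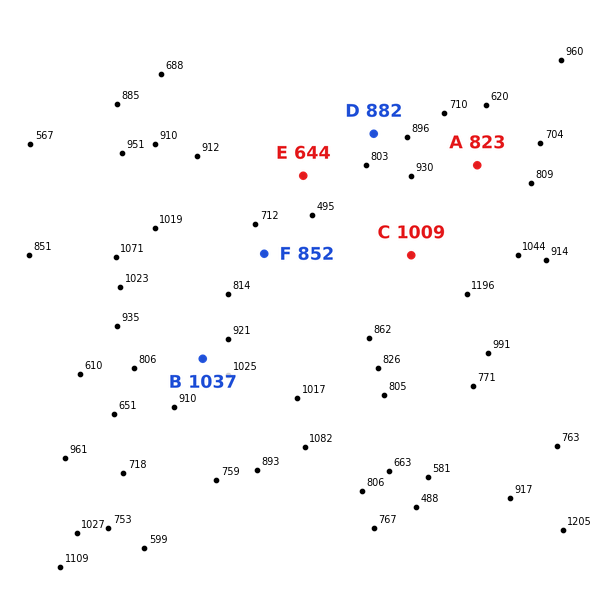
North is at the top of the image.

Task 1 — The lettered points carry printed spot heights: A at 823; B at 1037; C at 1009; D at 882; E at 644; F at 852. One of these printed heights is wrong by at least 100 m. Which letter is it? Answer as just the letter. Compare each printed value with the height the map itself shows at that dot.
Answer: F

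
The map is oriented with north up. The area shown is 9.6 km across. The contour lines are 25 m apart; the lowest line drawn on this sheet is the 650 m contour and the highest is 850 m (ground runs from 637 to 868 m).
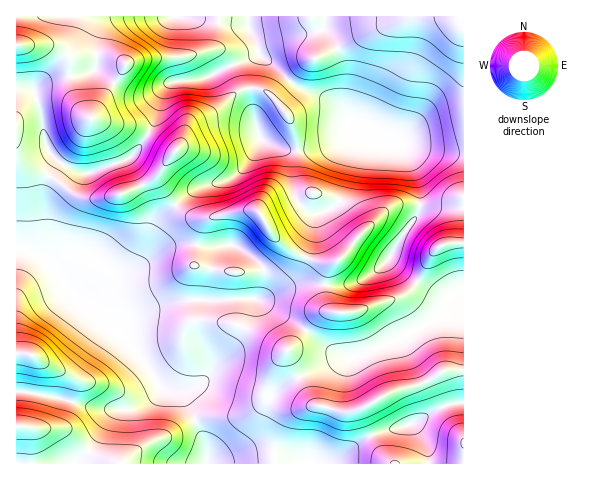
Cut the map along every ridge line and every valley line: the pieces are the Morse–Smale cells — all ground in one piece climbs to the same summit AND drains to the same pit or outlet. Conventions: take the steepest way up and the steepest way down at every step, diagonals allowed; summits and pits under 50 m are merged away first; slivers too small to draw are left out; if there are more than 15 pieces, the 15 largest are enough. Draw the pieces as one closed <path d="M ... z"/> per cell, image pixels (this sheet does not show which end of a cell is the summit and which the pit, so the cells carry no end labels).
<path d="M361 128l-10 26-9 43-8 10-18 7-11-4-8-9-3-8-2-33-2-6-30-16-9 21-13 15-11 6-23 5-10 5-38 32-12 36-5 6-7 5 9-3 30-20 19-2 18 3 27-1 18 12 11 13 0 14-3 10-4 5-10 1-8 31-32 45-13 10-13 3-14 1 12 3 11 13 16 40 2 17 51-10 18 0 29 10 17 0 14-5 23-17 15-8 39-11 31-17 19-3 0-194-29-3-15 1-3-29-13-26-9-9-13-3z"/><path d="M257 56l-28 10-22 12-36 4-8 9-5 20-8 20-10 16-13 13-38 14-14-3-18-10-1 1-12 27 2 46-2 24 13 13 14 23 11-1 22-17 22-5 13-8 9-13 5-22 11-15 30-24 37-12 17-16 12-19-11-51 0-25z"/><path d="M189 16l-38 0-38 5-13 12-4 33-2 5-9 3-29 4-10 3-12 10-5-3-13 1 1 161 15 3 12 5 2-19-2-50 12-29 10 6 16 8 7 0 38-14 13-13 10-16 8-20 5-20 8-9 36-4 22-12 31-12-5-14-9-15z"/><path d="M463 16l-214 0-1 12 15 30 9 6 27 24 21 7 13 7 20 24 11 3 22 12 48 10 29 3z"/><path d="M190 244l-19 2-30 20-17 7-18 3-18 15-16 4 27 27 30 21 19 24 10 18 7 5 22-1 14-5 6-7 32-45 8-31 10-1 4-5 3-10 0-14-2-5-20-17-11-4-23 2z"/><path d="M22 250l-6 1 0 140 41 7 37 10 25 2 20-3 15-9 7-9-13-22-19-24-38-29-24-23-10-19-9-10-10-7z"/><path d="M161 388l-6 8-9 7-19 7-33-2-37-10-40-6-1 71 191 1-1-17-16-40-11-13z"/><path d="M260 56l-8 4-3 7 0 25 6 33 8 16 23 9 23 0 28-8 19-15-23-25-13-7-21-7z"/><path d="M150 16l-133 0-1 72 13 0 5 3 12-10 10-3 29-4 9-3 2-5 3-30 2-5 8-8 14-5z"/><path d="M463 403l-18 3-31 17-39 11-15 8-23 17-13 4 139 1z"/><path d="M357 127l-15 13-14 6-28 5-14 0 4 3 2 6 0 27 3 9 5 8 8 8 6 2 7-1 13-6 5-5 7-22 5-26 9-22 0-3z"/><path d="M397 142l-5 1 12 9 12 22 4 14 0 19 44 1-1-54-29-3z"/><path d="M277 454l-26 1-41 8 95 0z"/><path d="M248 16l-58 1 48 6 10 3z"/>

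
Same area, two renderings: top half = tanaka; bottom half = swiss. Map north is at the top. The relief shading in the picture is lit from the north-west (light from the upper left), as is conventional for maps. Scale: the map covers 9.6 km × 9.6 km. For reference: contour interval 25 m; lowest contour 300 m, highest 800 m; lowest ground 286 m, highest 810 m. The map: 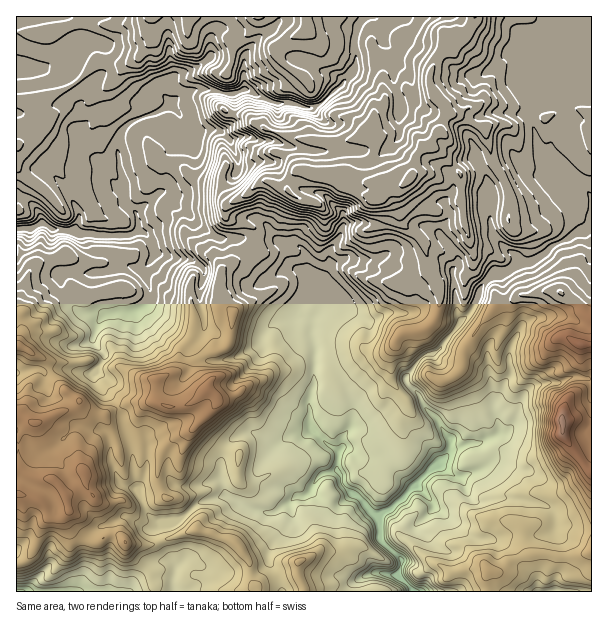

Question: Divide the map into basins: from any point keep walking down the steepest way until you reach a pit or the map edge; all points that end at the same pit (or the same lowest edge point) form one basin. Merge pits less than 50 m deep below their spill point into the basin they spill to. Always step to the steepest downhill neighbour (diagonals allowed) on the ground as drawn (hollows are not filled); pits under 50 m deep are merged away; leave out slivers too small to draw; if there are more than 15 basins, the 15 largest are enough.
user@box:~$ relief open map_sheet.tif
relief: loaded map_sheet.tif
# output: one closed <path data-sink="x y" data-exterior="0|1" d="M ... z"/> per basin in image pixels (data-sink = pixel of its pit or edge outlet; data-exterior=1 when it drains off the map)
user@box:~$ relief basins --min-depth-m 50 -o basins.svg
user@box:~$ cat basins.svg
<path data-sink="32 228" data-exterior="0" d="M591 16l-574 0-1 547 4 1 11-9 11-30 4-4 2-6 2 2 10 0 8-5 0-6-2-11 19-12 0-10-6-12-3-18-14-15-17-8 11-6 12-4 10-7 8 6 15 6 4 0 9-6 20-7 22 0 9 4 20 0 9-4 14-15-10-16 0-9 6-7 15-5 9-5 6-28 0-3-10-9-4-12-2-8 4-15 30-18 4-6 0-16-8-6-18-4-4-4 0-9 5-5 18-9 14-12 24 7 5-12 5-6 8 0 18 5 24 0 16 7 20-1 10 7 5-1-2 13 6 21 22 21 2 10 11 30 12-8 16 2 9-12 0-12-11-34-3-42 2-2 11-2 19-12 10 16 8 18 0 31 6 5 33 0 9 7 10 30 0 12-8 14 18 9 5 9 8 7z"/><path data-sink="413 591" data-exterior="1" d="M492 160l-19 12-11 2-2 2 3 42 11 34 0 12-9 12-16-2-12 8-11-30-2-10-22-21-6-21 2-12-5 0-10-7-20 1-16-7-24 0-26-5-5 6-5 12-24-7-14 12-18 9-5 5 0 9 4 4 24 8 2 2 0 16-4 6-30 18-4 15 2 8 4 12 10 9 0 3-6 28-9 5-15 5-6 7 0 9 10 16-14 15-9 4-20 0-9-4-22 0-20 7-9 6-4 0-15-6-8-6-4 5-18 6-12 6 18 8 14 15 3 18 6 12 0 10-19 12 2 11-1 15 3 6 10 9 10 5 11 0 7-6 11 0 9 9 15 2 12-2 36-14 16 2 23 8 12 11 6 9 2 16 8 16 228 0 2-20 13-1 8-9 13-6 15-3 17 3 21 0 16-4 1-81-8-6-19-27-3-6 0-10 7-2 23 2 0-104-9-7-5-9-18-9 8-14 0-12-10-30-9-7-33 0-6-5 0-31-8-18z"/><path data-sink="17 591" data-exterior="1" d="M68 512l-8 5-10 0-2-2-2 6-4 4-11 30-5 5-10 4 1 28 241-1-8-15-2-16-6-9-12-11-23-8-16-2-42 16-21-2-9-9-11 0-7 6-11 0-10-5-10-9-3-6z"/><path data-sink="554 591" data-exterior="1" d="M591 552l-16 4-21 0-11-3-21 3-13 6-8 9-12 0-2 4 0 16 104 1z"/>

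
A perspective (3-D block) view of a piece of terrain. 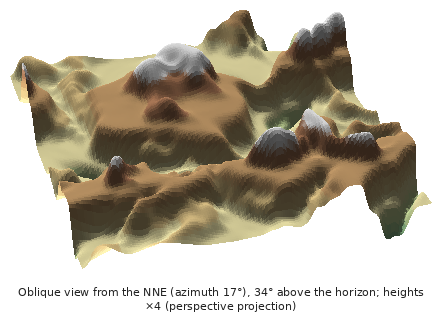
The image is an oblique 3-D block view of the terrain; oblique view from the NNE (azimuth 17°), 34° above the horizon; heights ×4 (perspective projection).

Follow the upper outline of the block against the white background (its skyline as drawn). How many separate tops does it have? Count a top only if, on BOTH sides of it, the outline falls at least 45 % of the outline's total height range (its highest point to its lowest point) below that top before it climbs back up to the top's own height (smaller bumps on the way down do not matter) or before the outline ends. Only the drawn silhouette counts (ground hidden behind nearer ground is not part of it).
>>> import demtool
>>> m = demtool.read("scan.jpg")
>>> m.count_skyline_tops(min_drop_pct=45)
0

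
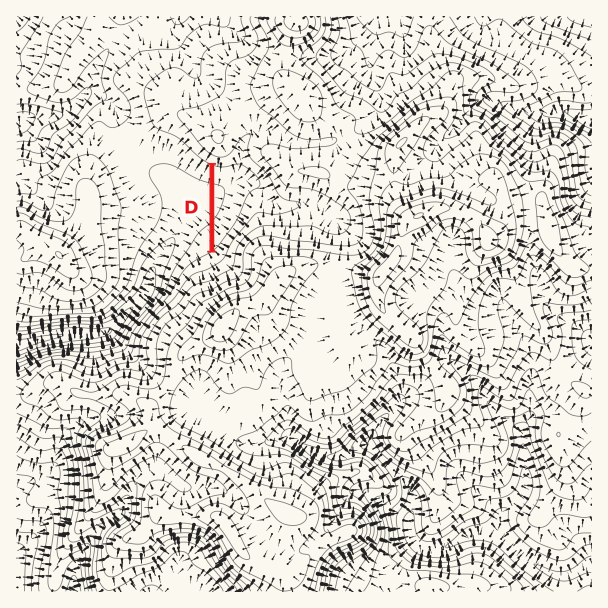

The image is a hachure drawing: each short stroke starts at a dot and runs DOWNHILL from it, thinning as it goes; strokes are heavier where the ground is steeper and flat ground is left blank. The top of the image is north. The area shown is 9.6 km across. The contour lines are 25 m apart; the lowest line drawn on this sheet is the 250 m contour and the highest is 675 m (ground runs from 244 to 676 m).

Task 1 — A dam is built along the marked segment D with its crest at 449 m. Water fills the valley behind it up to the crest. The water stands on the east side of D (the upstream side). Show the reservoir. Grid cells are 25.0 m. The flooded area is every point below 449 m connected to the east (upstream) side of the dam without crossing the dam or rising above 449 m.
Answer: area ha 60.2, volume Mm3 8.26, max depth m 29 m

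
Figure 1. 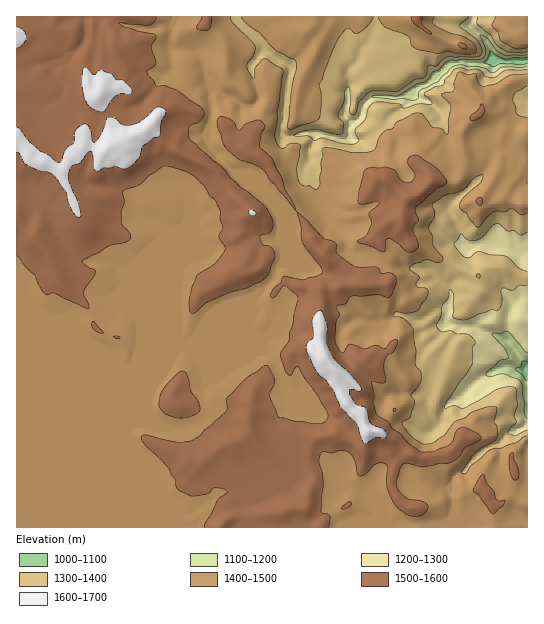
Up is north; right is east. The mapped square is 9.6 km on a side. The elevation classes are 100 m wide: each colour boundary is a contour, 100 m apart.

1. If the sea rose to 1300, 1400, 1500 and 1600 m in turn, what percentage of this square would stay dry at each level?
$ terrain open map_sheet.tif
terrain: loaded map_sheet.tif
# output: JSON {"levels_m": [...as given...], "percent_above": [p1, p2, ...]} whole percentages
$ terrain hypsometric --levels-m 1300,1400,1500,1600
{"levels_m": [1300, 1400, 1500, 1600], "percent_above": [95, 83, 33, 3]}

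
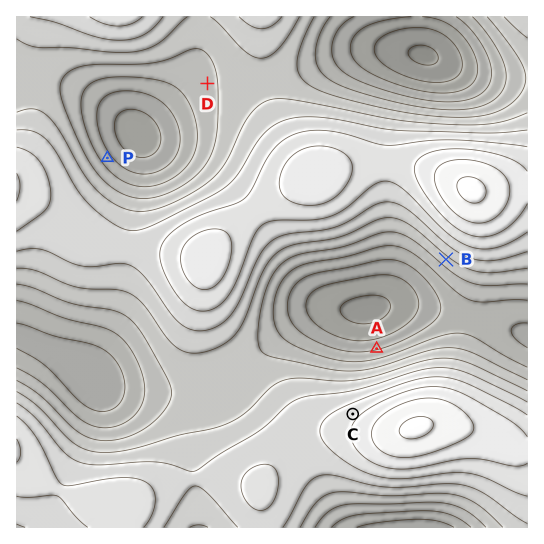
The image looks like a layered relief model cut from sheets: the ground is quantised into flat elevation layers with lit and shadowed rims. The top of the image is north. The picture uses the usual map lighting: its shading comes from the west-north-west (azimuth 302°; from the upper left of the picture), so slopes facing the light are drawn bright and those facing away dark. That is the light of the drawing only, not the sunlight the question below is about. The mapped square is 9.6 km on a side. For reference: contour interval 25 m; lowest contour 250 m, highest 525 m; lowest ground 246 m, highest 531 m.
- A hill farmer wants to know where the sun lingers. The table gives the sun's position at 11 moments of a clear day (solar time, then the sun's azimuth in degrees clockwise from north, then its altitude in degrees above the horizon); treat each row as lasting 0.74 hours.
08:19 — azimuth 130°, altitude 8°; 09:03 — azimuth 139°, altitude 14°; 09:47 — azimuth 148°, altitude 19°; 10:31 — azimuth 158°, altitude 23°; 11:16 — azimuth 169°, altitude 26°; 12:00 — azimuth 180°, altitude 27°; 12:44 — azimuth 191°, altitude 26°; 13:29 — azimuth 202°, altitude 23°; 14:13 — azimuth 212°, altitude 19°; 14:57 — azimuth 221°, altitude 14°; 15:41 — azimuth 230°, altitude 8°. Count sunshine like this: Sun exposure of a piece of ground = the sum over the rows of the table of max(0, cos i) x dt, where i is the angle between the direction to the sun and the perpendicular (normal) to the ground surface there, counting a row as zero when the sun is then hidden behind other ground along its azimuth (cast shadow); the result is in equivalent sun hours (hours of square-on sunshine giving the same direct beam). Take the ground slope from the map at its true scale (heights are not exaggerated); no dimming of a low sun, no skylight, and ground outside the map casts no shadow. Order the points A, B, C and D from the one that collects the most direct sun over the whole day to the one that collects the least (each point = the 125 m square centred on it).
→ B > D > C > A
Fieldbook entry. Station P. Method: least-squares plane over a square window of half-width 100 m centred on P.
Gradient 7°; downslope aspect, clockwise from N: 53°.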